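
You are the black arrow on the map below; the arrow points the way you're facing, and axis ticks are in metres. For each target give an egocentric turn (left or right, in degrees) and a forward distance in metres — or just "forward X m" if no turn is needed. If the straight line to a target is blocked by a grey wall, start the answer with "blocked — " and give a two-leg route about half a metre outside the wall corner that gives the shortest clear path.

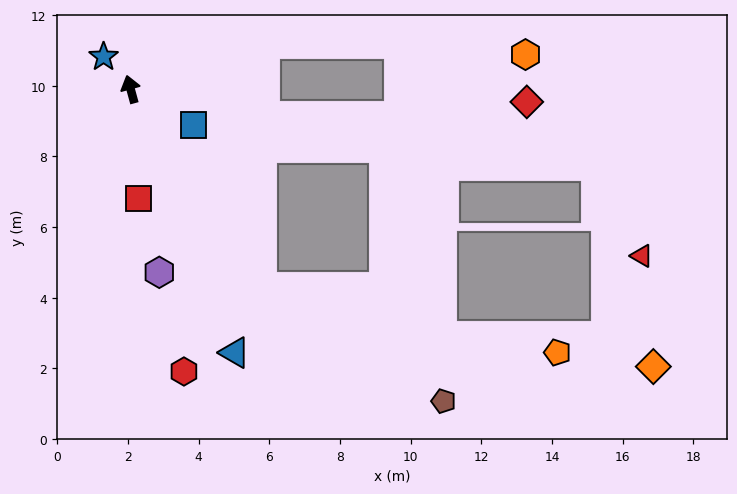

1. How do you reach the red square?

turn left 169°, forward 3.1 m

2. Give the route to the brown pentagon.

blocked — turn right 162°, forward 6.7 m, then turn left 25°, forward 6.1 m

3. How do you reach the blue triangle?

turn right 174°, forward 8.0 m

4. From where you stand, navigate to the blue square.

turn right 135°, forward 2.1 m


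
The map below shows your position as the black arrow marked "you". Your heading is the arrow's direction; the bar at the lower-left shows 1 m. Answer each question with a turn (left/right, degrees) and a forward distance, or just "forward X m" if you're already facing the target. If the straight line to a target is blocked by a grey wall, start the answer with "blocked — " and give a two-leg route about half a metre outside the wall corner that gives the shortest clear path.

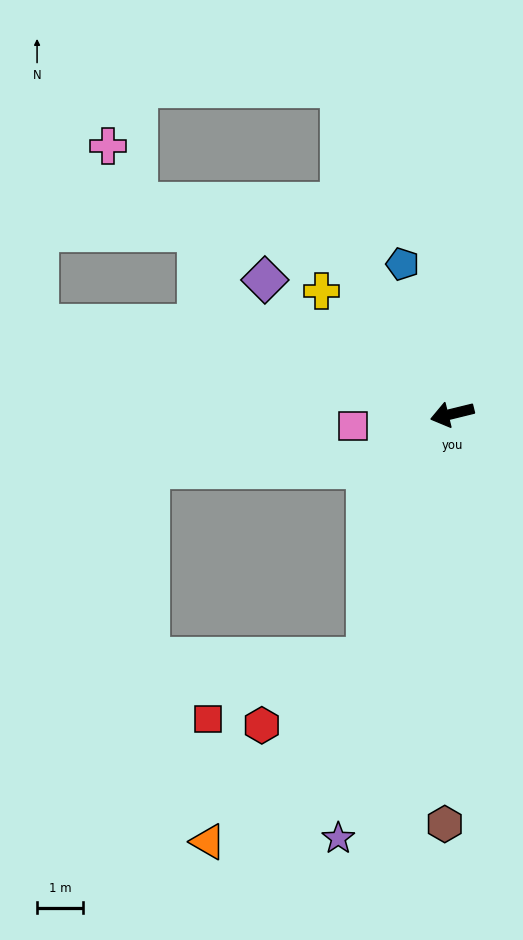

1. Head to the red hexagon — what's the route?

blocked — turn left 57°, forward 5.6 m, then turn right 37°, forward 2.7 m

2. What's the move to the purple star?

turn left 61°, forward 9.5 m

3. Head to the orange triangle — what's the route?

blocked — turn left 57°, forward 5.6 m, then turn right 21°, forward 5.3 m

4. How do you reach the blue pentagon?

turn right 85°, forward 3.4 m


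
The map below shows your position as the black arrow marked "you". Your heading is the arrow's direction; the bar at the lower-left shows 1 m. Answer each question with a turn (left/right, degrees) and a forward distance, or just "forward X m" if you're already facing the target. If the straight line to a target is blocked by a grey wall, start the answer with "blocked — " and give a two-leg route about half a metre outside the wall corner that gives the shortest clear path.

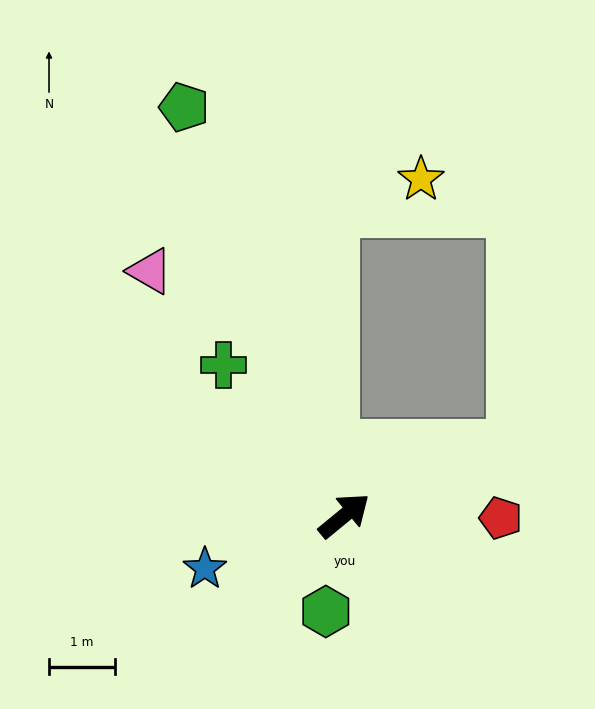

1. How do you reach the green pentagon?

turn left 72°, forward 6.7 m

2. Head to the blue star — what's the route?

turn left 161°, forward 2.3 m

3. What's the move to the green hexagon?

turn right 140°, forward 1.5 m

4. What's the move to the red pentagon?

turn right 40°, forward 2.4 m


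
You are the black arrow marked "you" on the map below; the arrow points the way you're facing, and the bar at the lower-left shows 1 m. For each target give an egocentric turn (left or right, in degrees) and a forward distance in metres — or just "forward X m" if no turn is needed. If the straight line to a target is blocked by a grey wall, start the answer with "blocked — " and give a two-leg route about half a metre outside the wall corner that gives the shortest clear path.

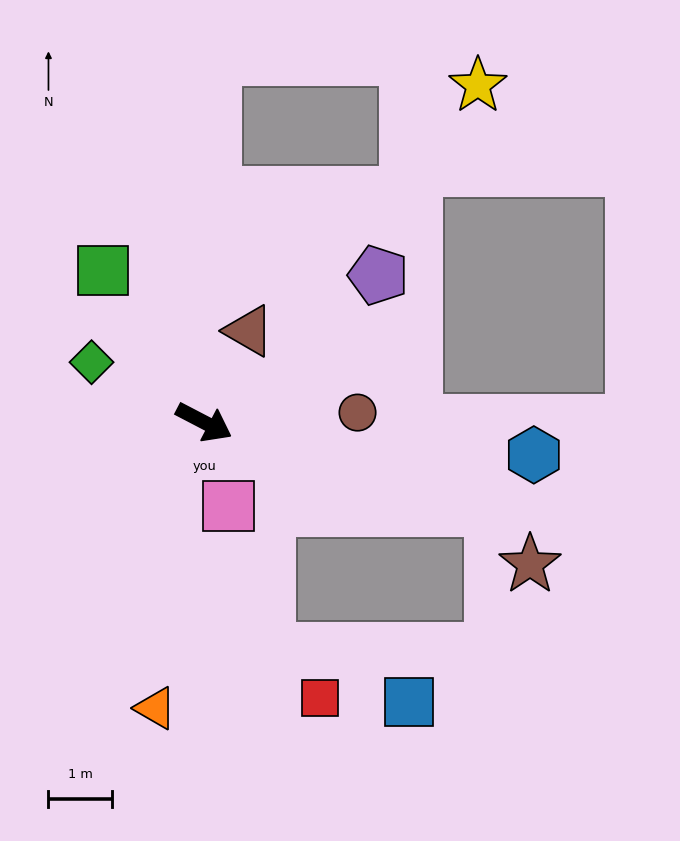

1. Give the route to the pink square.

turn right 46°, forward 1.4 m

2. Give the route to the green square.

turn left 151°, forward 2.9 m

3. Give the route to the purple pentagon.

turn left 68°, forward 3.6 m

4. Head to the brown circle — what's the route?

turn left 31°, forward 2.4 m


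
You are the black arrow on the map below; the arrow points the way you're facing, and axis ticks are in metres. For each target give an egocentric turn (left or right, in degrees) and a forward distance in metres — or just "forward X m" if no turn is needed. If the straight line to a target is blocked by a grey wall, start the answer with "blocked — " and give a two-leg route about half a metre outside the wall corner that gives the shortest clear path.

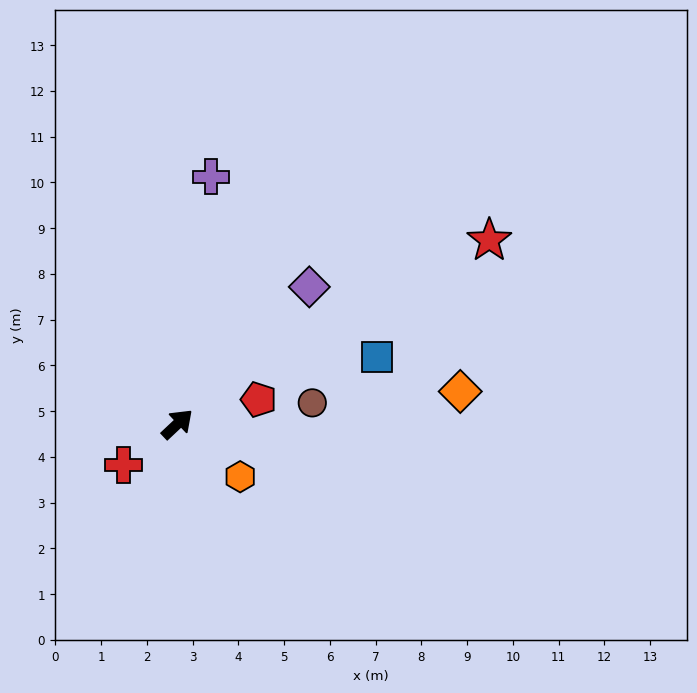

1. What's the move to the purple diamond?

turn left 3°, forward 4.2 m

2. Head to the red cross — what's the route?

turn left 174°, forward 1.5 m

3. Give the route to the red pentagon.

turn right 26°, forward 1.9 m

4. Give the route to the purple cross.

turn left 39°, forward 5.5 m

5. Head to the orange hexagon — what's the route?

turn right 83°, forward 1.8 m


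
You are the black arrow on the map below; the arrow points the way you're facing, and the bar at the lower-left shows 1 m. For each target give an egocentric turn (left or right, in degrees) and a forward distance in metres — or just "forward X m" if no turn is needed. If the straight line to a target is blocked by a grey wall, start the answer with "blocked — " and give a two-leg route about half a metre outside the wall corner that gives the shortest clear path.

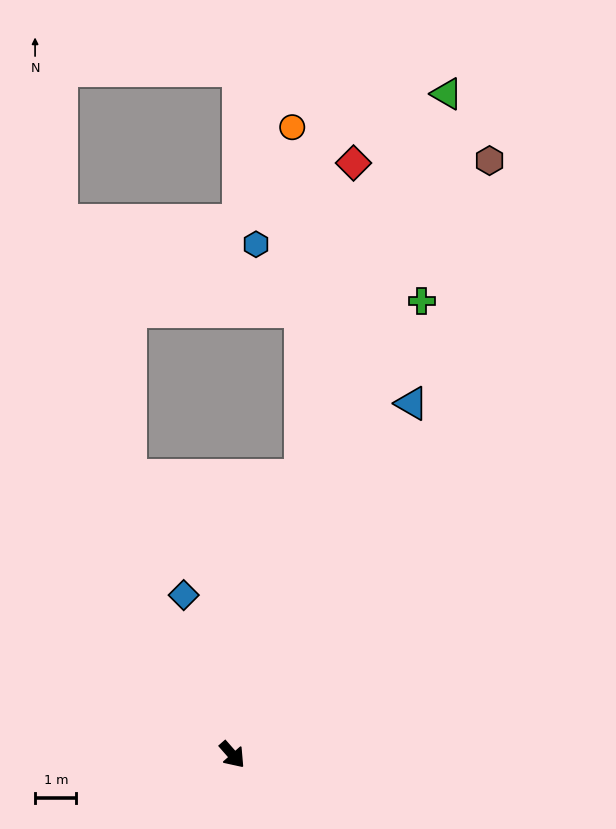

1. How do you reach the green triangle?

turn left 121°, forward 16.8 m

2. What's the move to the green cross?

turn left 116°, forward 11.9 m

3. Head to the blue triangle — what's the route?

turn left 112°, forward 9.5 m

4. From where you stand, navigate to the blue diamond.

turn left 156°, forward 4.0 m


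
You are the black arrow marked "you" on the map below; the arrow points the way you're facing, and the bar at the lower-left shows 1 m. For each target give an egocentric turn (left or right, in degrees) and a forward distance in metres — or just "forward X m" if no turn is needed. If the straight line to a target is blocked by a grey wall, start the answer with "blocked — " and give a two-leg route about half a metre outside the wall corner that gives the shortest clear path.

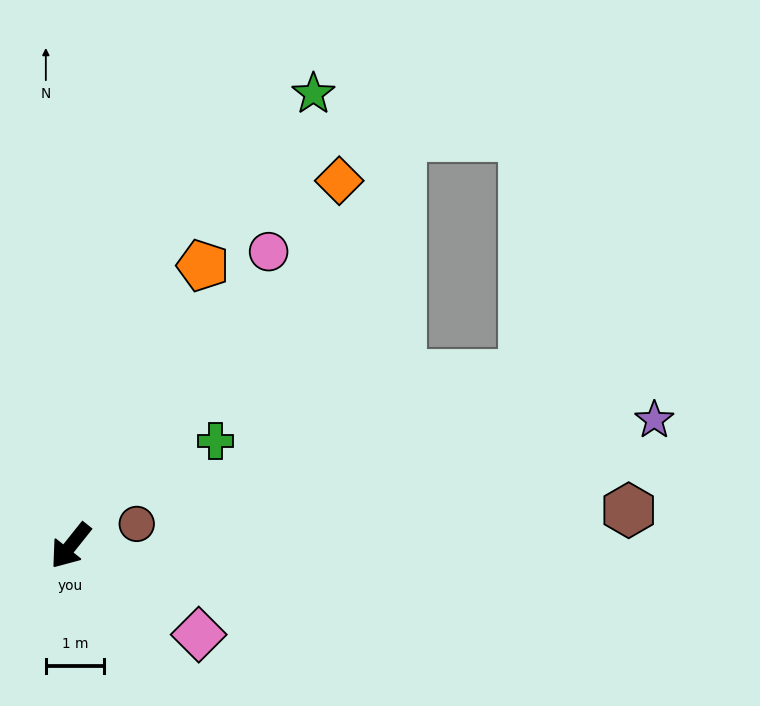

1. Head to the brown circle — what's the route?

turn left 147°, forward 1.2 m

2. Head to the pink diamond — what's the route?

turn left 94°, forward 2.7 m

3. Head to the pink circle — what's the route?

turn right 175°, forward 6.1 m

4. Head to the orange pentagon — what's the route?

turn right 167°, forward 5.3 m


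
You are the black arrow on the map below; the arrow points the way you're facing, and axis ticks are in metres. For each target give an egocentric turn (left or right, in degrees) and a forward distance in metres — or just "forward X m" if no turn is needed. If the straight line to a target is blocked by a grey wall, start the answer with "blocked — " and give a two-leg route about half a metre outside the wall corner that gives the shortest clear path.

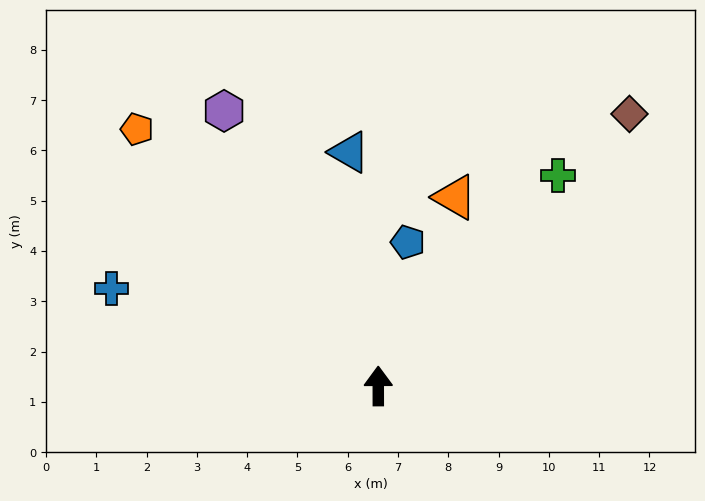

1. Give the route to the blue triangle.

turn left 7°, forward 4.7 m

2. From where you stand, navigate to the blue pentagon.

turn right 12°, forward 2.9 m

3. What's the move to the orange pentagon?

turn left 43°, forward 7.0 m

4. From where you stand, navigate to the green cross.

turn right 41°, forward 5.5 m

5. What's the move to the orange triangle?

turn right 22°, forward 4.1 m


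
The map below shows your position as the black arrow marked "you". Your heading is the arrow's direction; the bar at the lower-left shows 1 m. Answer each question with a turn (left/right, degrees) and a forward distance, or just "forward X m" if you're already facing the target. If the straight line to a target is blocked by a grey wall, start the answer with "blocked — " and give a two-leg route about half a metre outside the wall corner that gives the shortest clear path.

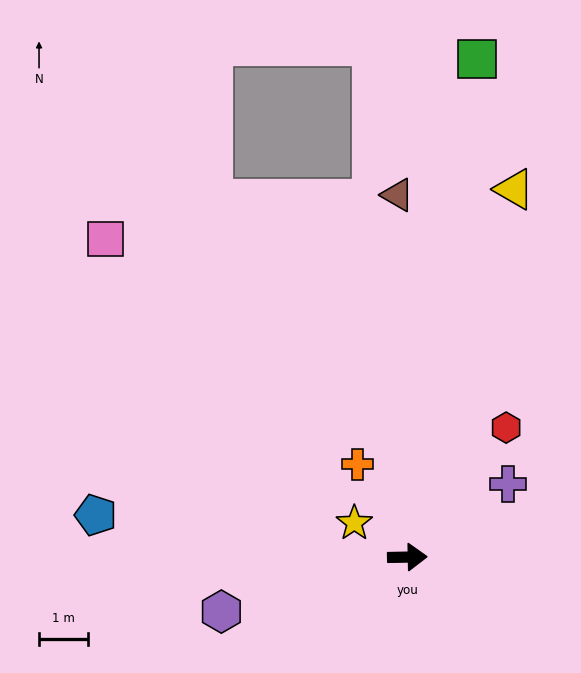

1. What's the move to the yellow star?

turn left 146°, forward 1.3 m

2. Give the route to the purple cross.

turn left 35°, forward 2.5 m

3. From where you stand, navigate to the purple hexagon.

turn right 165°, forward 3.9 m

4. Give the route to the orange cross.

turn left 117°, forward 2.1 m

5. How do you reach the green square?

turn left 81°, forward 10.2 m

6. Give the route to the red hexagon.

turn left 52°, forward 3.3 m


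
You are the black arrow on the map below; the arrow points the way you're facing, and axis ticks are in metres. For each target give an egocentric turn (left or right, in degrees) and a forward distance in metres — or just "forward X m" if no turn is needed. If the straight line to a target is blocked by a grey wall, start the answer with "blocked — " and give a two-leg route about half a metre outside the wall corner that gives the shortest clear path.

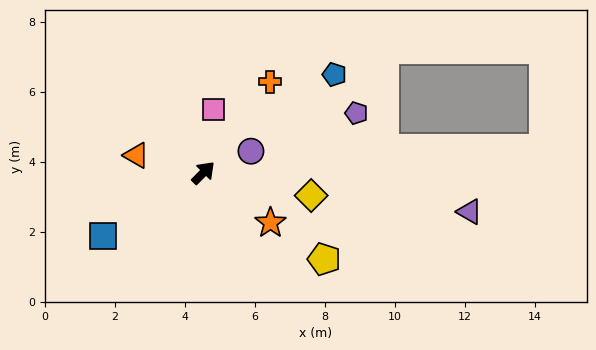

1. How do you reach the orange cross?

turn left 9°, forward 3.2 m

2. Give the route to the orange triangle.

turn left 120°, forward 2.0 m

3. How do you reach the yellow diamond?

turn right 57°, forward 3.1 m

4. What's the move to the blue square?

turn left 167°, forward 3.4 m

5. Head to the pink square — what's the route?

turn left 36°, forward 1.8 m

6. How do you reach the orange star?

turn right 82°, forward 2.4 m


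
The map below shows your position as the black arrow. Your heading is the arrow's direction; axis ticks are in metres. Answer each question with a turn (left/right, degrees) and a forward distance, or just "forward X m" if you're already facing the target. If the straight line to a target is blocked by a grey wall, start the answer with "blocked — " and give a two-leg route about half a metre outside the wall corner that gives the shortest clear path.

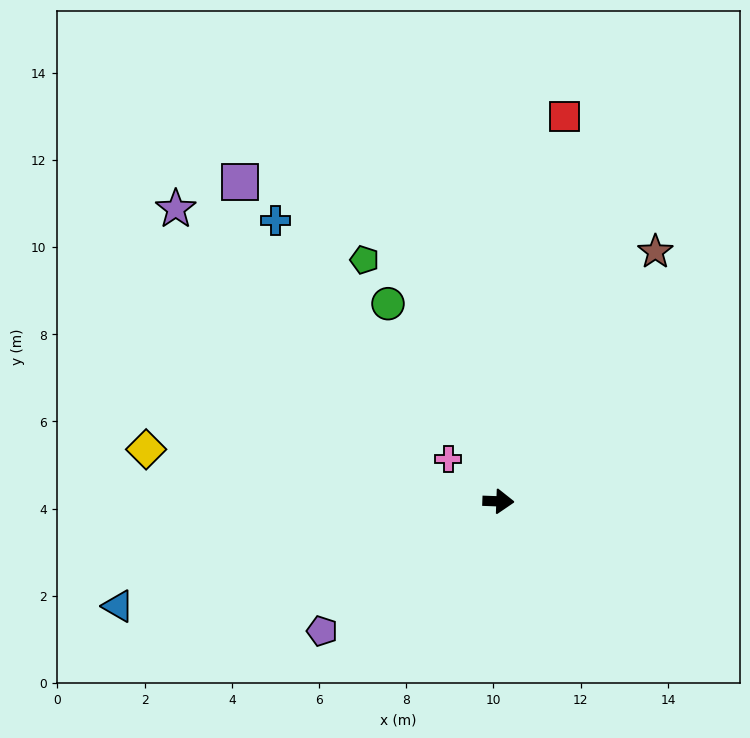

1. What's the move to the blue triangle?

turn right 162°, forward 9.0 m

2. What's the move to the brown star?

turn left 60°, forward 6.8 m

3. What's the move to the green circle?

turn left 121°, forward 5.2 m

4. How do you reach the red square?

turn left 82°, forward 9.0 m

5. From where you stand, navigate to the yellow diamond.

turn left 174°, forward 8.2 m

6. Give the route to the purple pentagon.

turn right 142°, forward 5.0 m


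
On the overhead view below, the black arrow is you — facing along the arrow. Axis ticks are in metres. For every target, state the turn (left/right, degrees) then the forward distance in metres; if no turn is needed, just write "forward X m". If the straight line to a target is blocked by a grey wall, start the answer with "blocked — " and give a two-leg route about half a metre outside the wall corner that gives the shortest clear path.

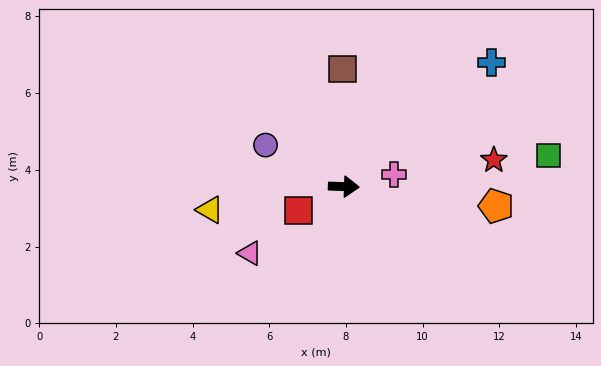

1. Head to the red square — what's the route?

turn right 151°, forward 1.3 m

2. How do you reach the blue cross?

turn left 42°, forward 5.0 m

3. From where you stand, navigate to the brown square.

turn left 93°, forward 3.1 m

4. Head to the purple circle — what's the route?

turn left 154°, forward 2.3 m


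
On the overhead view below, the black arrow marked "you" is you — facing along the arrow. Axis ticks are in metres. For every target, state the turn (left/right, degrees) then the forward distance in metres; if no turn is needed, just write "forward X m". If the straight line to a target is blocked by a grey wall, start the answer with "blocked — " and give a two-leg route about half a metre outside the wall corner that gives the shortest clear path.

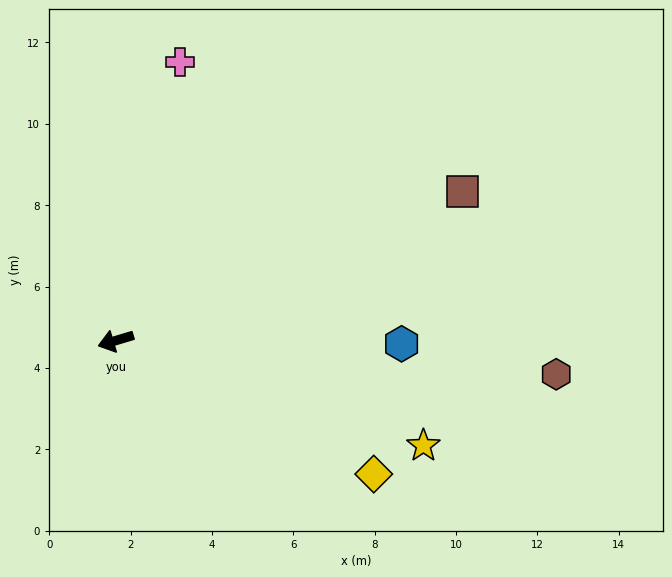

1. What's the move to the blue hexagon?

turn left 163°, forward 7.0 m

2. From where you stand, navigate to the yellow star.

turn left 144°, forward 8.0 m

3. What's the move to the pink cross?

turn right 120°, forward 7.0 m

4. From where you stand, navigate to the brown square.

turn right 173°, forward 9.3 m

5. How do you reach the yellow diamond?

turn left 136°, forward 7.1 m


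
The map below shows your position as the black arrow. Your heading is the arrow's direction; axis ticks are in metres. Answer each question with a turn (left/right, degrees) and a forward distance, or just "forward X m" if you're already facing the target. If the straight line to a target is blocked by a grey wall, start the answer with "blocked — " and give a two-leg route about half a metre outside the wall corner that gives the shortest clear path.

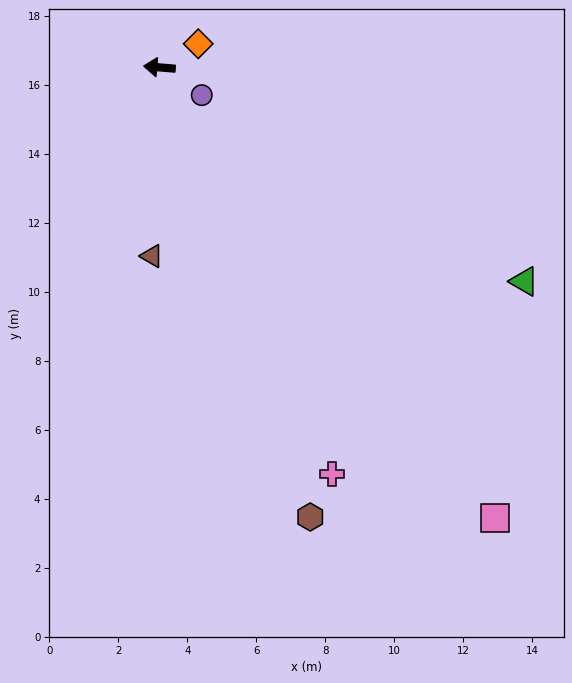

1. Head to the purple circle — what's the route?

turn left 151°, forward 1.5 m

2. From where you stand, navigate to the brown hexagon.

turn left 113°, forward 13.8 m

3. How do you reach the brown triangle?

turn left 92°, forward 5.5 m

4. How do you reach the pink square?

turn left 131°, forward 16.3 m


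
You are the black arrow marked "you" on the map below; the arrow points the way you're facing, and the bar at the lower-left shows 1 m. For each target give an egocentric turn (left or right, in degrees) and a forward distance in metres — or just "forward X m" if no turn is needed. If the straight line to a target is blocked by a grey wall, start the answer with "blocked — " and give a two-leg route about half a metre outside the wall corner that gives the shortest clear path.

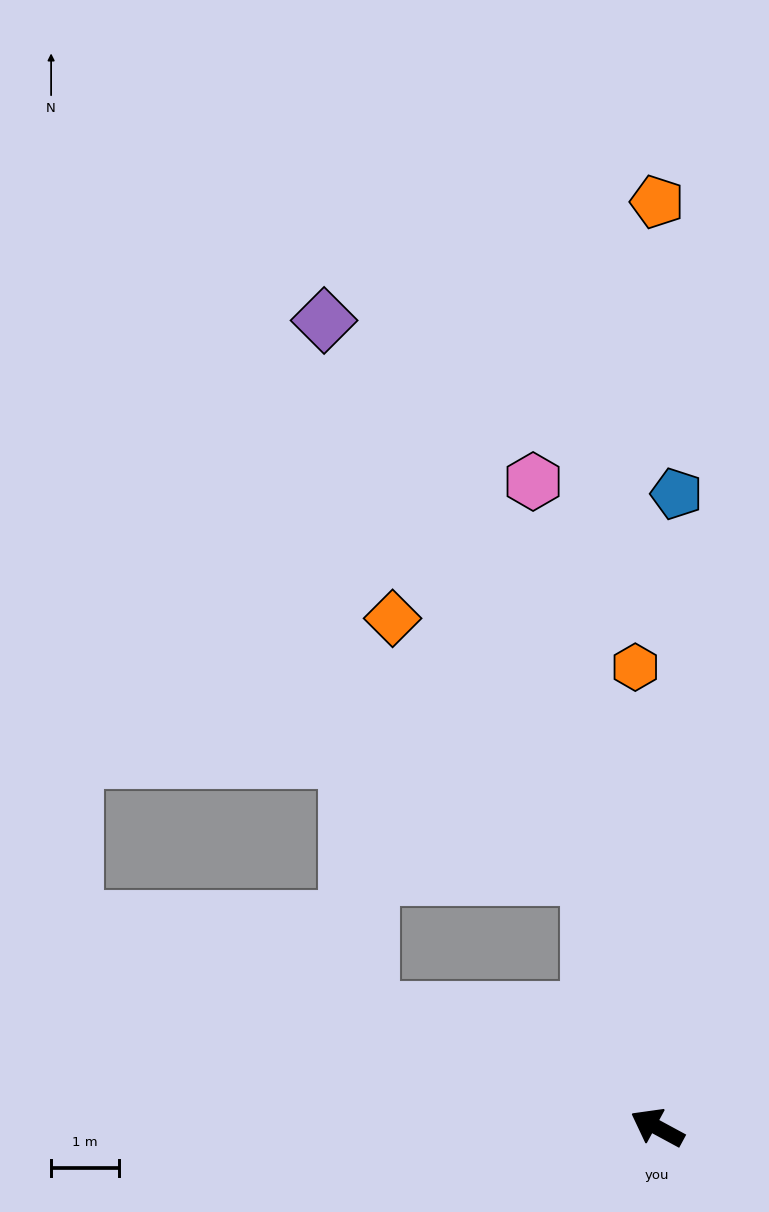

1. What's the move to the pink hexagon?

turn right 51°, forward 9.8 m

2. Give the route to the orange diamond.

blocked — turn right 46°, forward 3.9 m, then turn left 22°, forward 4.8 m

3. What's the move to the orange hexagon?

turn right 59°, forward 6.8 m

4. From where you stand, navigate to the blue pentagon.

turn right 63°, forward 9.4 m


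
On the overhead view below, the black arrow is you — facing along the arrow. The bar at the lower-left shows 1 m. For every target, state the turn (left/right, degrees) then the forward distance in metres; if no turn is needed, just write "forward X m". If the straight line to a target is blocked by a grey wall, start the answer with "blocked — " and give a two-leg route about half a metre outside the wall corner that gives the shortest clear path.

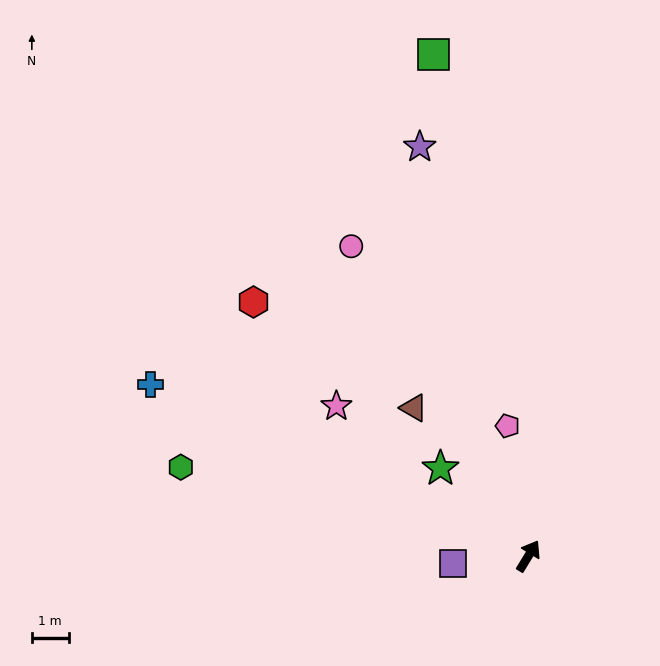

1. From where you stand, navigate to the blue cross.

turn left 97°, forward 11.3 m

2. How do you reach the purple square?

turn left 127°, forward 2.1 m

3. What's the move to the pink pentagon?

turn left 41°, forward 3.6 m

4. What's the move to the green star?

turn left 77°, forward 3.4 m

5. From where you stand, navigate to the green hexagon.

turn left 107°, forward 9.7 m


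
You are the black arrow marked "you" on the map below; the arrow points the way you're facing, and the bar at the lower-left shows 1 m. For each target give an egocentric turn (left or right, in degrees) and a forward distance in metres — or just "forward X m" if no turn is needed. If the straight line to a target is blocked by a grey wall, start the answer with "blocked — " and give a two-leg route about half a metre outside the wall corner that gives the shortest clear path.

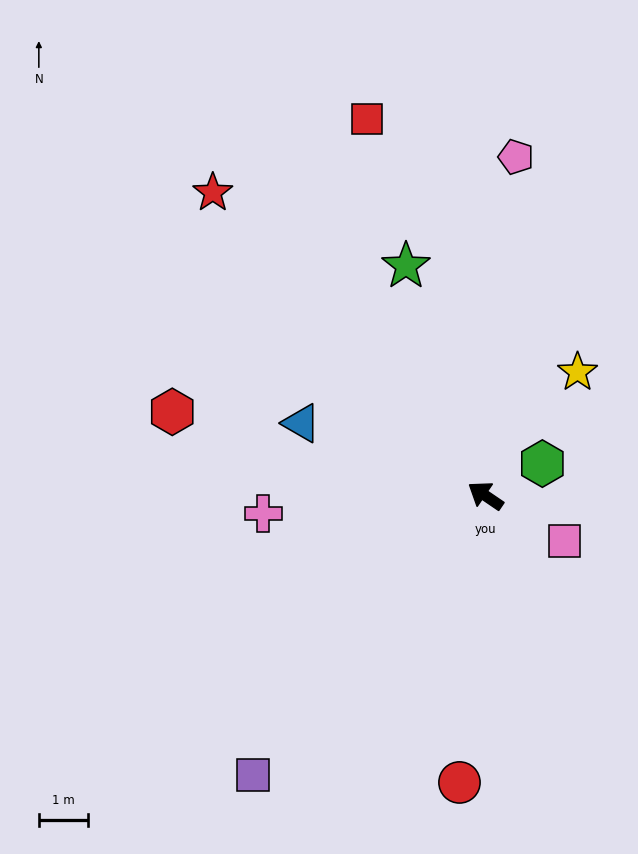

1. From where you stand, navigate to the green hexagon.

turn right 116°, forward 1.3 m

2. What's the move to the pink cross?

turn left 39°, forward 4.5 m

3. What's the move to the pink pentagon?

turn right 61°, forward 6.9 m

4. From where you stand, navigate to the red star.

turn right 14°, forward 8.3 m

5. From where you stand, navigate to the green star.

turn right 37°, forward 5.0 m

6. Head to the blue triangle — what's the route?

turn left 13°, forward 4.0 m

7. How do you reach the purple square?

turn left 85°, forward 7.4 m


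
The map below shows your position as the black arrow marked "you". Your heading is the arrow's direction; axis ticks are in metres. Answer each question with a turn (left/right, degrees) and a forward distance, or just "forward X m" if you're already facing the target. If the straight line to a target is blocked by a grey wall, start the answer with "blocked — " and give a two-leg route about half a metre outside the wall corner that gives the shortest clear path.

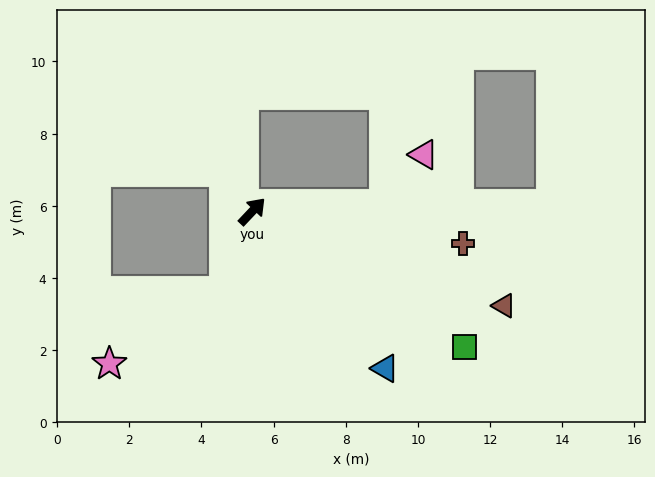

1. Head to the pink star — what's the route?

blocked — turn right 156°, forward 2.3 m, then turn right 38°, forward 3.8 m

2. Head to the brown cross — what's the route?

turn right 55°, forward 5.9 m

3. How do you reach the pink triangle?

blocked — turn right 44°, forward 3.7 m, then turn left 49°, forward 1.8 m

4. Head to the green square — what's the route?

turn right 79°, forward 7.0 m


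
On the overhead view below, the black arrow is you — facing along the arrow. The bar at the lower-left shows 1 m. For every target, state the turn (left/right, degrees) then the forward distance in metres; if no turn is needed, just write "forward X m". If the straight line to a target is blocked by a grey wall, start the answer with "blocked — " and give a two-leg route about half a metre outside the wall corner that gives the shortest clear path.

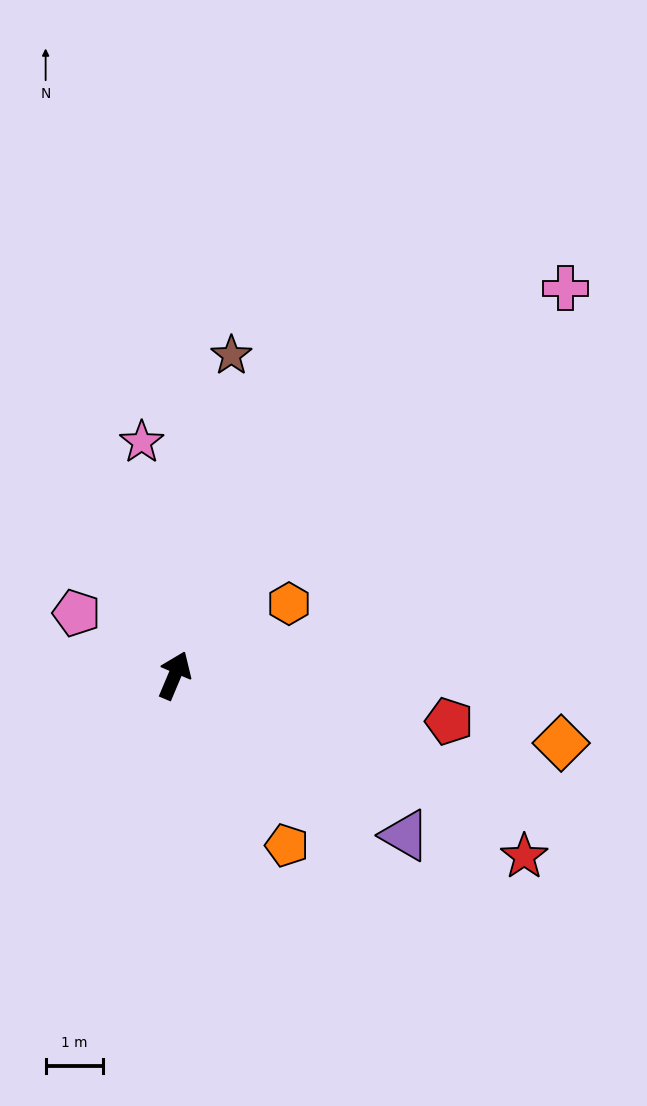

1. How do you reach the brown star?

turn left 13°, forward 5.6 m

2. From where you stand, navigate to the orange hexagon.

turn right 35°, forward 2.3 m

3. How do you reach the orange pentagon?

turn right 124°, forward 3.5 m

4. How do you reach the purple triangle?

turn right 102°, forward 4.9 m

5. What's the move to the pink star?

turn left 31°, forward 4.1 m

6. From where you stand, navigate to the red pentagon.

turn right 77°, forward 4.8 m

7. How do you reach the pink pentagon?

turn left 80°, forward 2.0 m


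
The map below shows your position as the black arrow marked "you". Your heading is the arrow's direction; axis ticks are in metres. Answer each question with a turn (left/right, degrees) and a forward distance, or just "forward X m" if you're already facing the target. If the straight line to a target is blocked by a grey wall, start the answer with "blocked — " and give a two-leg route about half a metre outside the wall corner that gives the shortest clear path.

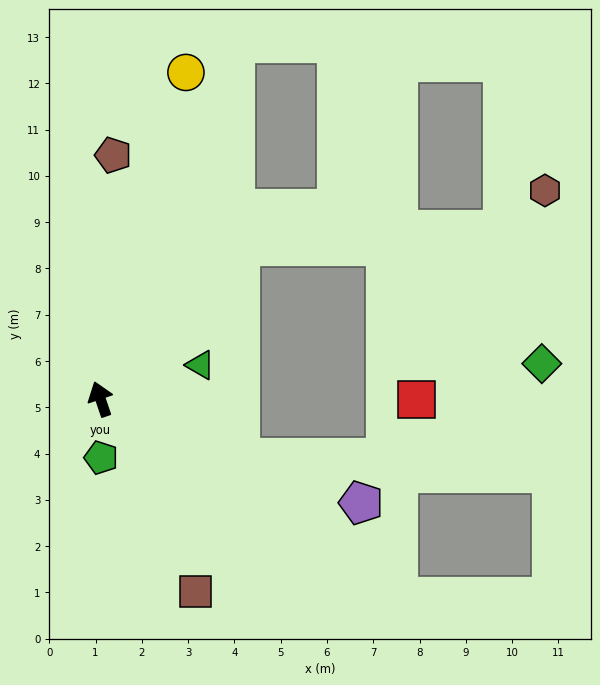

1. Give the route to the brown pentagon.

turn right 22°, forward 5.3 m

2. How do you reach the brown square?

turn right 172°, forward 4.6 m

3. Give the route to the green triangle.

turn right 90°, forward 2.3 m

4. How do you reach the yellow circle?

turn right 33°, forward 7.3 m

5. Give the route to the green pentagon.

turn left 162°, forward 1.3 m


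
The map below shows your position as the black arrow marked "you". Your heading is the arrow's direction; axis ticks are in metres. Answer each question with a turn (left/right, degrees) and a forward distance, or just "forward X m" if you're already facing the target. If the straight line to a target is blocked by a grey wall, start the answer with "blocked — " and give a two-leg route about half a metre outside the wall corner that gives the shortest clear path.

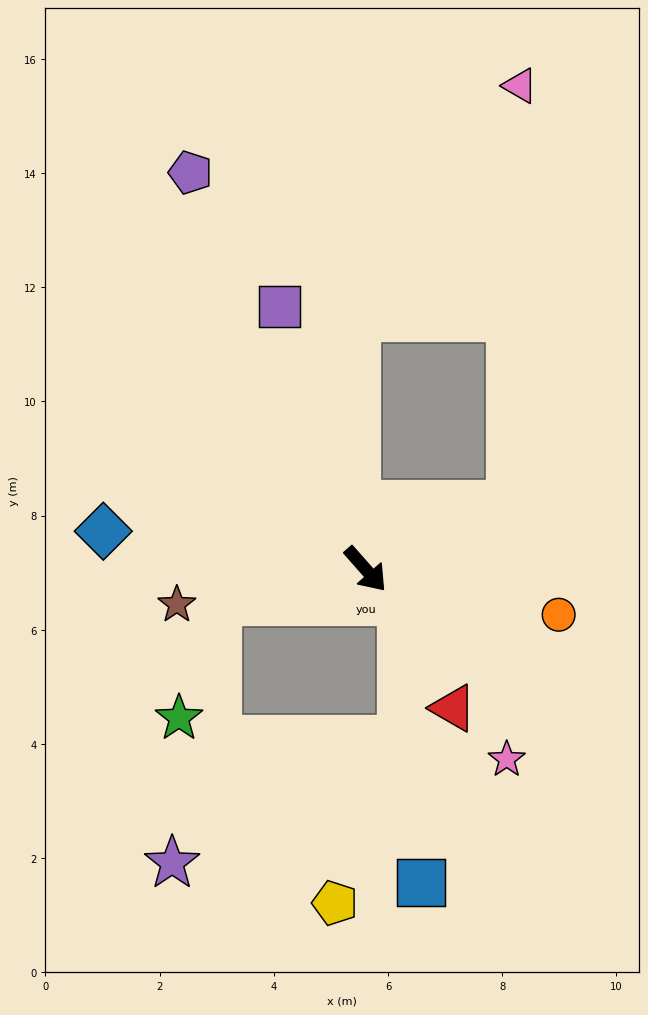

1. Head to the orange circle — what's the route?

turn left 35°, forward 3.5 m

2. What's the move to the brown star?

turn right 121°, forward 3.4 m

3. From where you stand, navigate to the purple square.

turn left 157°, forward 4.8 m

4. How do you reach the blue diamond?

turn right 140°, forward 4.6 m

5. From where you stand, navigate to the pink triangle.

blocked — turn left 73°, forward 2.8 m, then turn left 64°, forward 7.3 m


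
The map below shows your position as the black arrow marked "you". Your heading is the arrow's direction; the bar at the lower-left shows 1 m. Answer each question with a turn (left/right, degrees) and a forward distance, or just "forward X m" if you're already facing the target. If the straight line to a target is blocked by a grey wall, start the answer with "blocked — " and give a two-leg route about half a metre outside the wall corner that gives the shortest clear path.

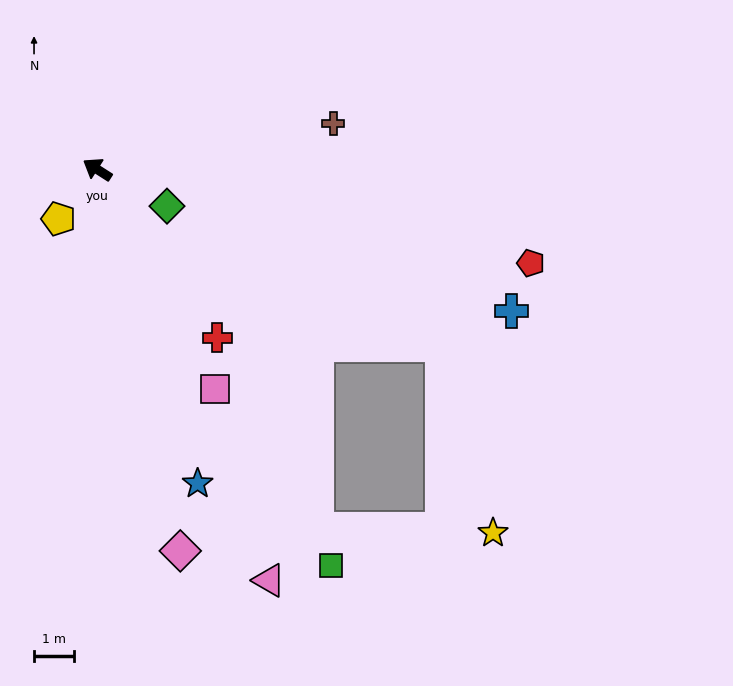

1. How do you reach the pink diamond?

turn left 135°, forward 9.8 m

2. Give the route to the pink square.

turn left 151°, forward 6.2 m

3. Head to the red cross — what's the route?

turn left 158°, forward 5.2 m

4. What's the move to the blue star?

turn left 140°, forward 8.2 m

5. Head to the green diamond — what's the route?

turn right 175°, forward 2.0 m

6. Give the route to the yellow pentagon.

turn left 84°, forward 1.6 m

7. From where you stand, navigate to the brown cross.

turn right 136°, forward 6.0 m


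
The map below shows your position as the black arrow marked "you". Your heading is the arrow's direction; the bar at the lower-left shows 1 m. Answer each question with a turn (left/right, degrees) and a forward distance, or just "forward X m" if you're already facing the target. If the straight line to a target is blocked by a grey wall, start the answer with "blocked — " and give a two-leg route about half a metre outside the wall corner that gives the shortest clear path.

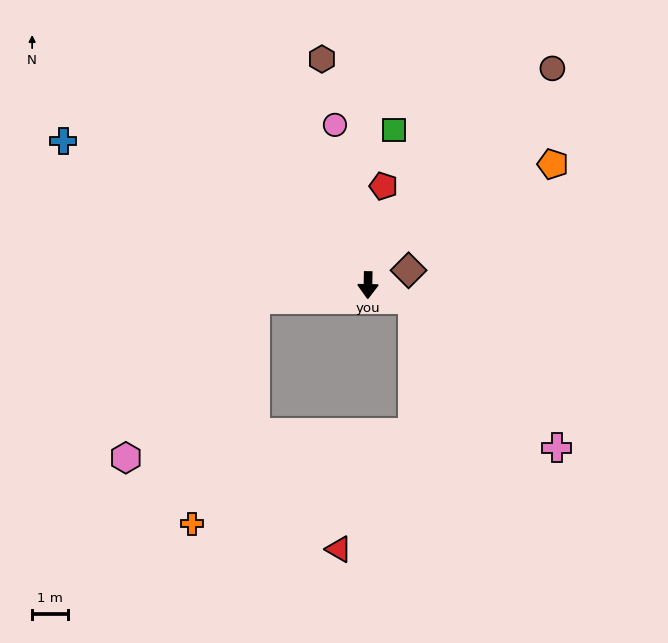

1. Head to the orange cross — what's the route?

blocked — turn right 82°, forward 3.2 m, then turn left 68°, forward 6.5 m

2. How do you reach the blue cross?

turn right 114°, forward 9.4 m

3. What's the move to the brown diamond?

turn left 111°, forward 1.2 m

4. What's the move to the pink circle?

turn right 167°, forward 4.6 m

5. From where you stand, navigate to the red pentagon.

turn left 172°, forward 2.8 m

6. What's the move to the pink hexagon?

blocked — turn right 82°, forward 3.2 m, then turn left 44°, forward 5.7 m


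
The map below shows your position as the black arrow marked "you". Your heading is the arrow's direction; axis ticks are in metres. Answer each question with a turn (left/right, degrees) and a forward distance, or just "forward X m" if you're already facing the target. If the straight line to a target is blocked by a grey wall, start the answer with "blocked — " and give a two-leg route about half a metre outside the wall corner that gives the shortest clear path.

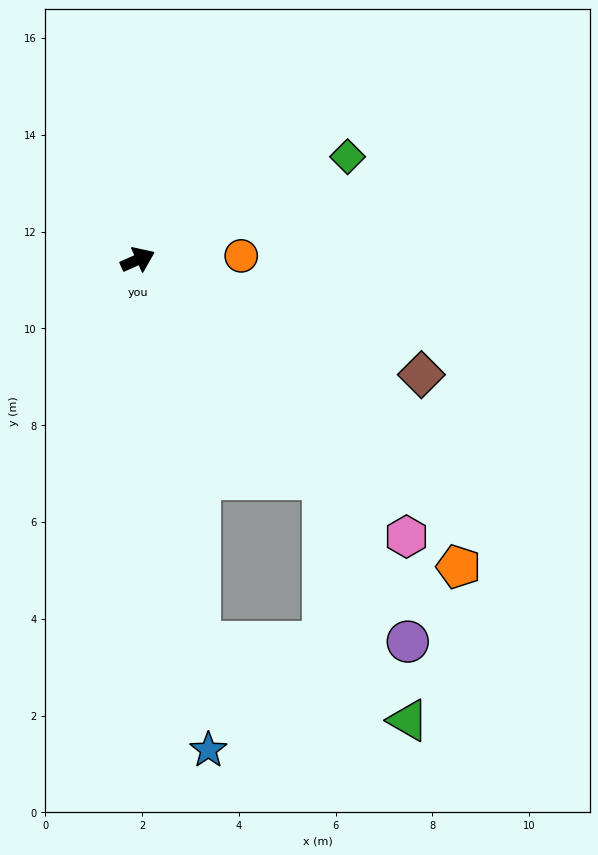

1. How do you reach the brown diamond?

turn right 46°, forward 6.3 m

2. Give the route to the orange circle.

turn right 22°, forward 2.1 m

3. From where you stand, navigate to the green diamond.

turn left 2°, forward 4.8 m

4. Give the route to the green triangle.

blocked — turn right 105°, forward 8.0 m, then turn left 60°, forward 4.6 m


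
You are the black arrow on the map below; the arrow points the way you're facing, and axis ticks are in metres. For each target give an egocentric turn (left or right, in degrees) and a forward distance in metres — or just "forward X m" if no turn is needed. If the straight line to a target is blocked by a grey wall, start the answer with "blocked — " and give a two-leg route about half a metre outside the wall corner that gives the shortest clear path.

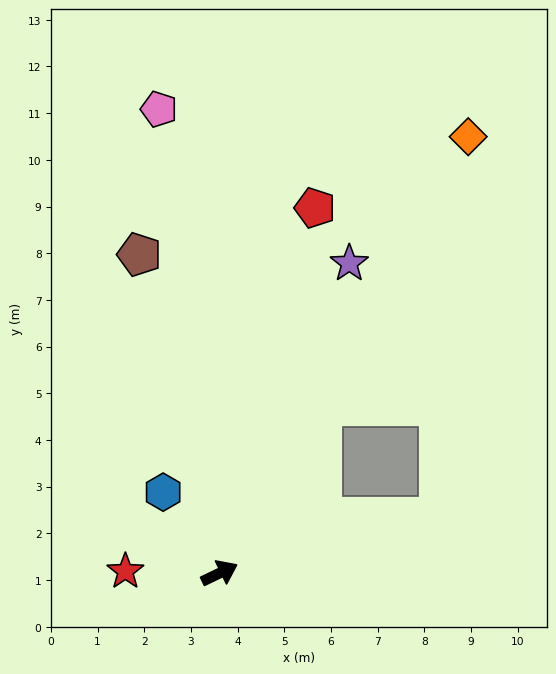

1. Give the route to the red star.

turn left 153°, forward 2.0 m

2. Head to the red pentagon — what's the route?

turn left 50°, forward 8.1 m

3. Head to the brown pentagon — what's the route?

turn left 78°, forward 7.0 m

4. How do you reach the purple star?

turn left 42°, forward 7.2 m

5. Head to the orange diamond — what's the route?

turn left 35°, forward 10.8 m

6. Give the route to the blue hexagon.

turn left 99°, forward 2.1 m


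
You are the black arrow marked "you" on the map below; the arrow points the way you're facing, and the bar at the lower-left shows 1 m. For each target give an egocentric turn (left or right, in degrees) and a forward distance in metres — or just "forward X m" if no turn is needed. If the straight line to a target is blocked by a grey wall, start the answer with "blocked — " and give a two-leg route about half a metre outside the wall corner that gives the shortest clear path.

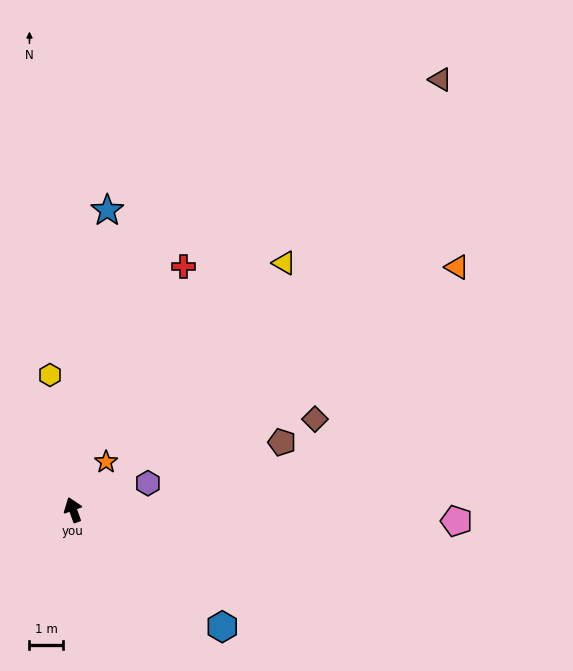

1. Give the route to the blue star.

turn right 26°, forward 9.1 m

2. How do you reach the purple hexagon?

turn right 90°, forward 2.4 m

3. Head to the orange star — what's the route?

turn right 54°, forward 1.8 m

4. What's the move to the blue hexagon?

turn right 148°, forward 5.7 m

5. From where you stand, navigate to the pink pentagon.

turn right 111°, forward 11.6 m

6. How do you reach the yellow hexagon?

turn right 10°, forward 4.1 m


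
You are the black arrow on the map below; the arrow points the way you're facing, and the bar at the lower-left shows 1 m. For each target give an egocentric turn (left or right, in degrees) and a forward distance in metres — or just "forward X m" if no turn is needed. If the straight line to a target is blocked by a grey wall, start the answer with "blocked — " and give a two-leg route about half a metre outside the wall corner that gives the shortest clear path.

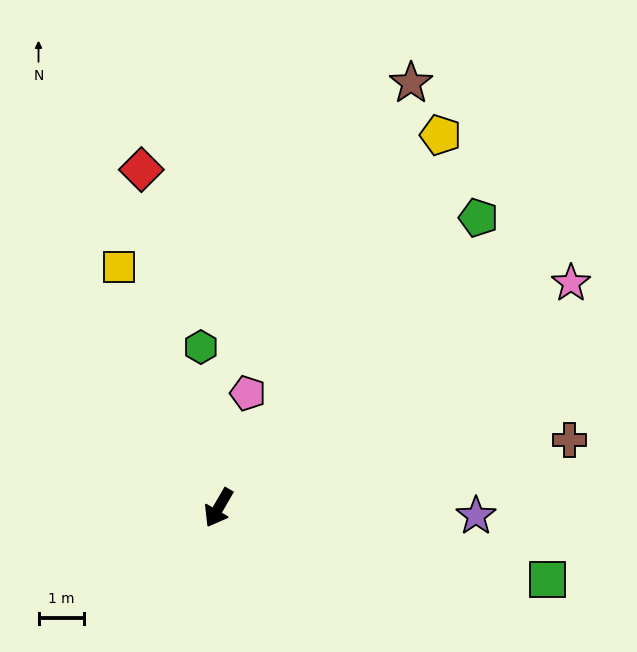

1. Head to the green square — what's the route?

turn left 108°, forward 7.3 m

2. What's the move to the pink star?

turn left 153°, forward 9.1 m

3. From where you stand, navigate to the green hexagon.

turn right 144°, forward 3.5 m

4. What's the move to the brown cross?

turn left 131°, forward 7.8 m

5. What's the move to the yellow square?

turn right 128°, forward 5.7 m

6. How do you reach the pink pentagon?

turn right 164°, forward 2.6 m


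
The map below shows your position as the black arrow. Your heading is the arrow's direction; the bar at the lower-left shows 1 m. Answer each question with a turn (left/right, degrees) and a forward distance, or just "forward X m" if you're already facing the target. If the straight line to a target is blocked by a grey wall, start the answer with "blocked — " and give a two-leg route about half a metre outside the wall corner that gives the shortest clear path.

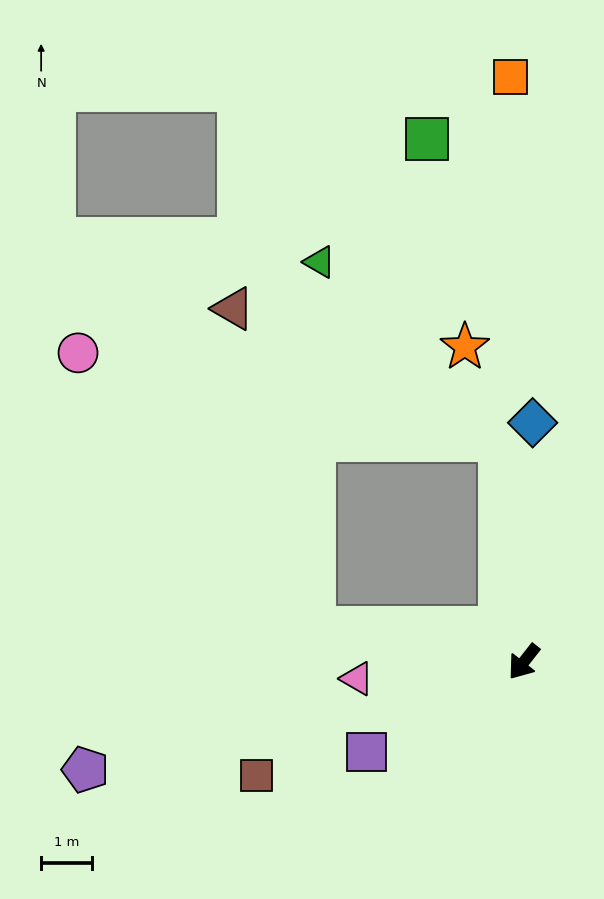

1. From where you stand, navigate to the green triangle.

blocked — turn right 136°, forward 4.4 m, then turn left 40°, forward 5.0 m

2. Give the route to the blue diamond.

turn right 144°, forward 4.7 m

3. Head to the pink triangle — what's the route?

turn right 46°, forward 3.3 m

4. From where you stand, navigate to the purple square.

turn right 22°, forward 3.5 m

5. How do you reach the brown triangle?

blocked — turn right 136°, forward 4.4 m, then turn left 58°, forward 5.8 m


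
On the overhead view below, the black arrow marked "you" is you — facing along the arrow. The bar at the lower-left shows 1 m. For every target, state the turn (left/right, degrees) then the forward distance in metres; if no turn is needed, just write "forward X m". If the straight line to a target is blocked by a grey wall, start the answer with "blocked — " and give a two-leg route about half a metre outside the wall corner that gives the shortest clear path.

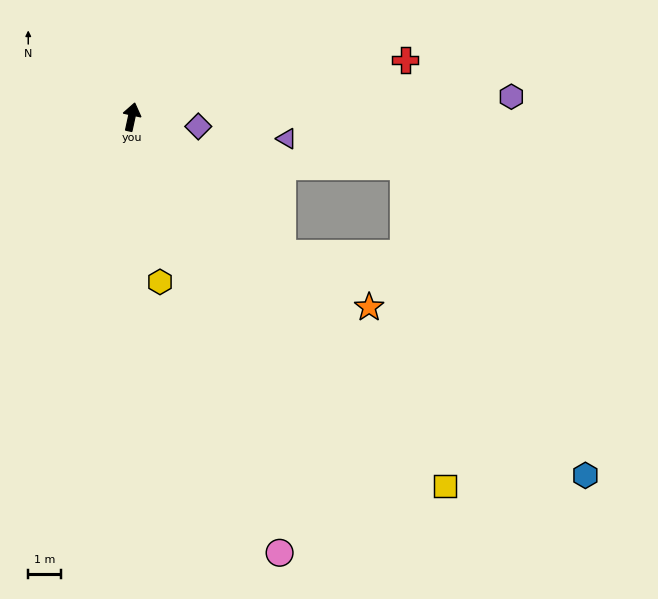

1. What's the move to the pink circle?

turn right 149°, forward 14.3 m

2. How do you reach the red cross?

turn right 66°, forward 8.7 m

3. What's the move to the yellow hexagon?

turn right 158°, forward 5.2 m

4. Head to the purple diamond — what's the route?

turn right 86°, forward 2.1 m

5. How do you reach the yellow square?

turn right 127°, forward 15.0 m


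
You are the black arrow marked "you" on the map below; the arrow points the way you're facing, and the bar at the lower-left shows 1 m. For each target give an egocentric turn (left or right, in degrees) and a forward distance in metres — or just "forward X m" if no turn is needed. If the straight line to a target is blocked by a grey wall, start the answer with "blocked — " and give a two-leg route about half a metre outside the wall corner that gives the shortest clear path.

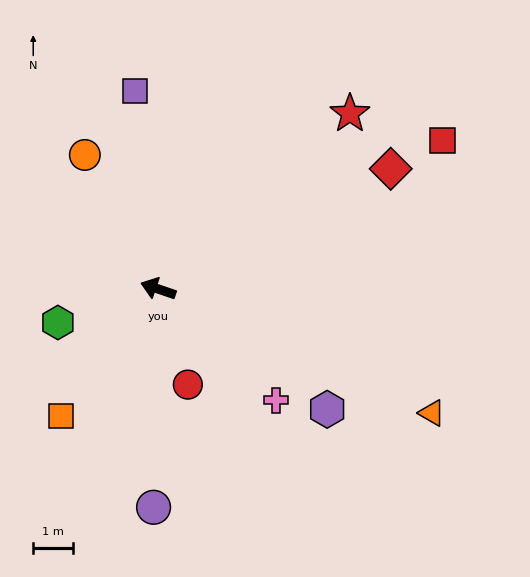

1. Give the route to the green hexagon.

turn left 37°, forward 2.6 m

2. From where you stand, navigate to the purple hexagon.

turn left 163°, forward 5.2 m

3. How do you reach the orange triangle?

turn left 174°, forward 7.5 m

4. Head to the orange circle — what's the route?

turn right 42°, forward 3.8 m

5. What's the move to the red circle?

turn left 126°, forward 2.5 m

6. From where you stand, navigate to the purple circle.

turn left 108°, forward 5.4 m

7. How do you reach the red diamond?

turn right 134°, forward 6.5 m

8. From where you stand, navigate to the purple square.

turn right 65°, forward 4.9 m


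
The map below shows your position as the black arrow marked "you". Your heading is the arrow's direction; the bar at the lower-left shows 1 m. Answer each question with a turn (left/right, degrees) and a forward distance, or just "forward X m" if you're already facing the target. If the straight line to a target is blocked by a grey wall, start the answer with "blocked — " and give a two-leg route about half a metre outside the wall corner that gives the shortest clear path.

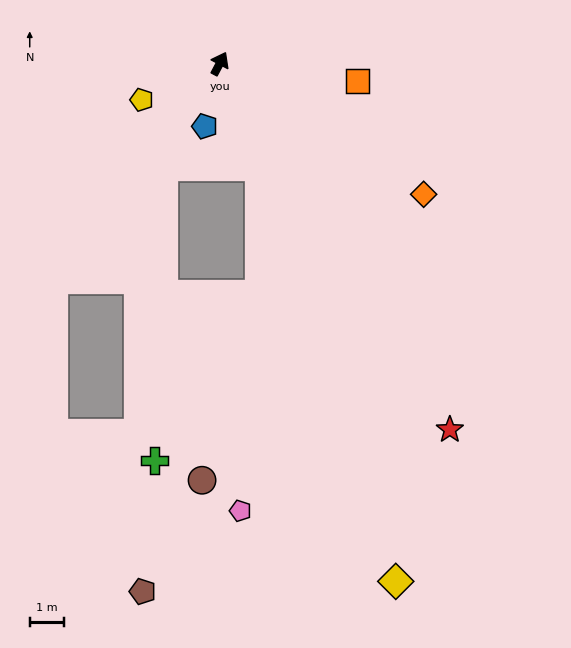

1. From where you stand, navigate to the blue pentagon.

turn right 166°, forward 1.9 m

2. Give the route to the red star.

turn right 120°, forward 12.5 m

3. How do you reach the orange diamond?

turn right 95°, forward 7.0 m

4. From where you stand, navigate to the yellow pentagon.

turn left 143°, forward 2.5 m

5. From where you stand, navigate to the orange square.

turn right 70°, forward 4.0 m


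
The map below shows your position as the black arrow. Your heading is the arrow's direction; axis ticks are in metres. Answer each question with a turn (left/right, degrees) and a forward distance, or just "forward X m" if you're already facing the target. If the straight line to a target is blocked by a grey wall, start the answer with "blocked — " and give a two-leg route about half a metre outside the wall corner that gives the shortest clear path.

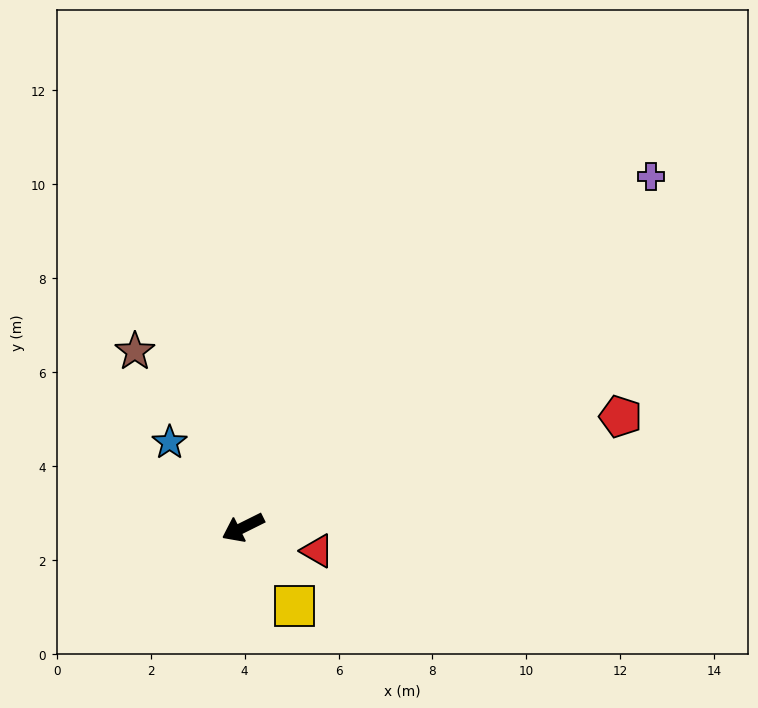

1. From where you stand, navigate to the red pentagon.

turn left 170°, forward 8.4 m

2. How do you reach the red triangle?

turn left 136°, forward 1.7 m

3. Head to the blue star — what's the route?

turn right 76°, forward 2.4 m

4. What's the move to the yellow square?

turn left 97°, forward 2.0 m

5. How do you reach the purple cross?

turn right 166°, forward 11.5 m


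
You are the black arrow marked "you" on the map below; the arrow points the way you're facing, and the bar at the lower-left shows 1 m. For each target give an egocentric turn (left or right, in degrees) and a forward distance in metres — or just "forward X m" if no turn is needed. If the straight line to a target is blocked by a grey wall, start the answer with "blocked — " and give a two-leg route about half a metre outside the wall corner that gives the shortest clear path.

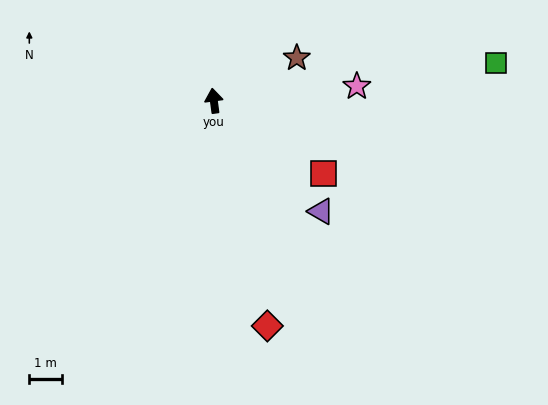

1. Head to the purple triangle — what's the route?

turn right 144°, forward 4.7 m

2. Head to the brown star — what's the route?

turn right 70°, forward 2.8 m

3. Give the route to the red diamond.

turn right 174°, forward 7.0 m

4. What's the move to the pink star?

turn right 92°, forward 4.4 m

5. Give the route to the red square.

turn right 131°, forward 4.0 m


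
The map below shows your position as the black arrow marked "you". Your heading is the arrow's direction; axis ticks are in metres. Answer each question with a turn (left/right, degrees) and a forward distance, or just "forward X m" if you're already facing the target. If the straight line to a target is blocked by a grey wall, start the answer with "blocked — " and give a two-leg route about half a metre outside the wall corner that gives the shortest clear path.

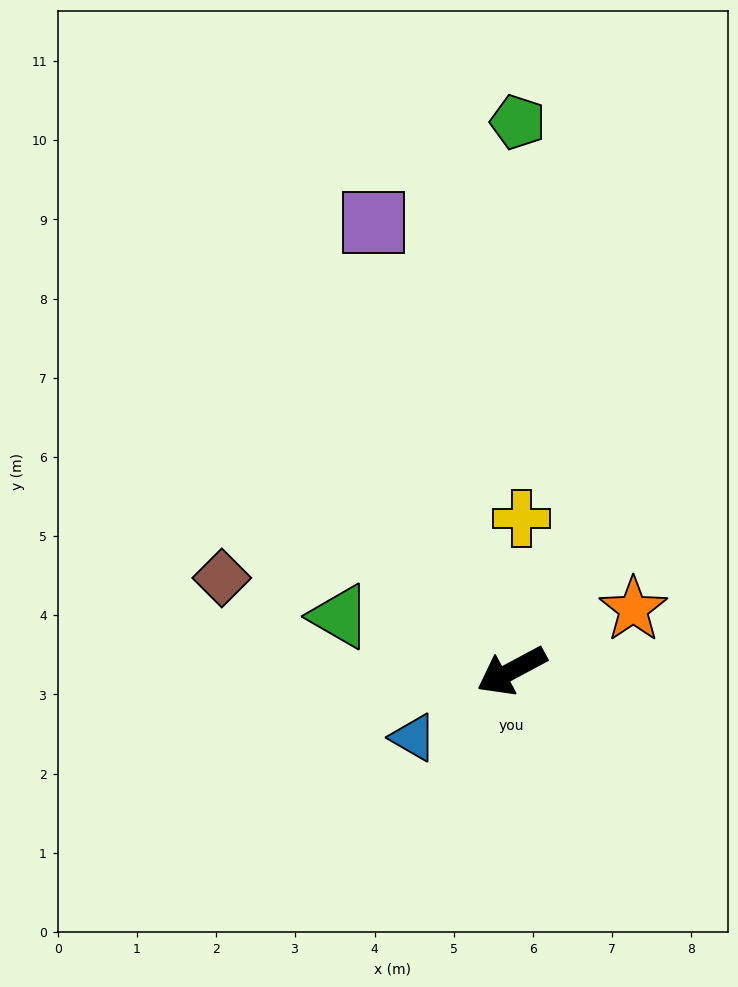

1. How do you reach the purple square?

turn right 101°, forward 5.9 m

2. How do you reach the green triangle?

turn right 46°, forward 2.3 m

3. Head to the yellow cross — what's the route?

turn right 122°, forward 1.9 m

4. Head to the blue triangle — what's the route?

turn left 6°, forward 1.5 m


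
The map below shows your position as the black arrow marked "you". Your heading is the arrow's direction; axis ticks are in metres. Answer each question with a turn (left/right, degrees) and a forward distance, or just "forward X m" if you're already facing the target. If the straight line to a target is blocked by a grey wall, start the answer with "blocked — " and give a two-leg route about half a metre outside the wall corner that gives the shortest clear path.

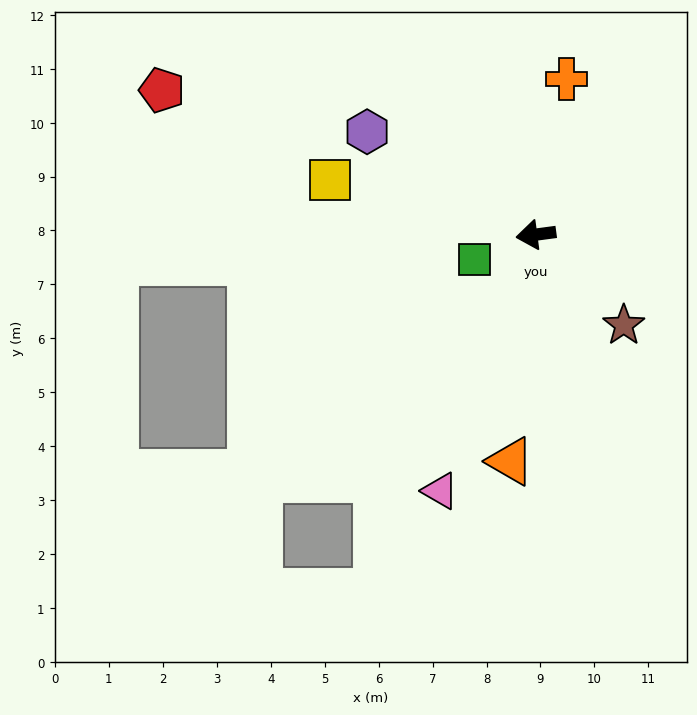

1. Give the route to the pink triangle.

turn left 62°, forward 5.1 m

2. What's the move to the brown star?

turn left 127°, forward 2.3 m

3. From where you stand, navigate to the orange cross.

turn right 109°, forward 2.9 m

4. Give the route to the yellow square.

turn right 22°, forward 3.9 m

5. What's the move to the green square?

turn left 14°, forward 1.2 m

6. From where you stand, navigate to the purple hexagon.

turn right 39°, forward 3.7 m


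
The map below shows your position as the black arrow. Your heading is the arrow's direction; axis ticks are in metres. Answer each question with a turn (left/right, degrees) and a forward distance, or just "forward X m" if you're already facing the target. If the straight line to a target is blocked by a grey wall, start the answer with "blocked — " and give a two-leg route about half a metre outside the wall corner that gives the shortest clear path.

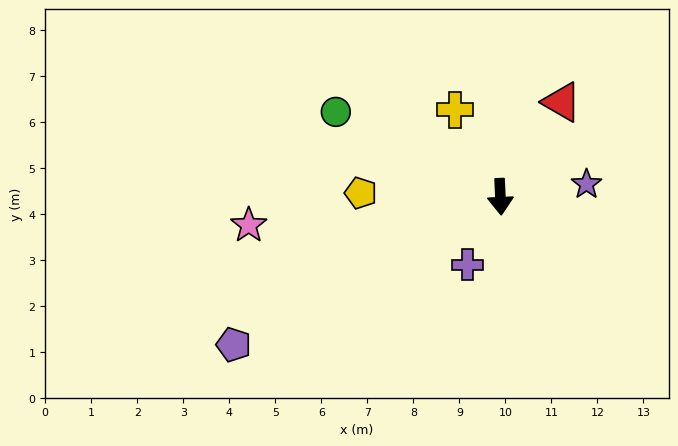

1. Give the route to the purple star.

turn left 96°, forward 1.9 m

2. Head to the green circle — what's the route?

turn right 120°, forward 4.0 m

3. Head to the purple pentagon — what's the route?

turn right 64°, forward 6.6 m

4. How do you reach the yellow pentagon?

turn right 94°, forward 3.0 m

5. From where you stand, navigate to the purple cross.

turn right 28°, forward 1.6 m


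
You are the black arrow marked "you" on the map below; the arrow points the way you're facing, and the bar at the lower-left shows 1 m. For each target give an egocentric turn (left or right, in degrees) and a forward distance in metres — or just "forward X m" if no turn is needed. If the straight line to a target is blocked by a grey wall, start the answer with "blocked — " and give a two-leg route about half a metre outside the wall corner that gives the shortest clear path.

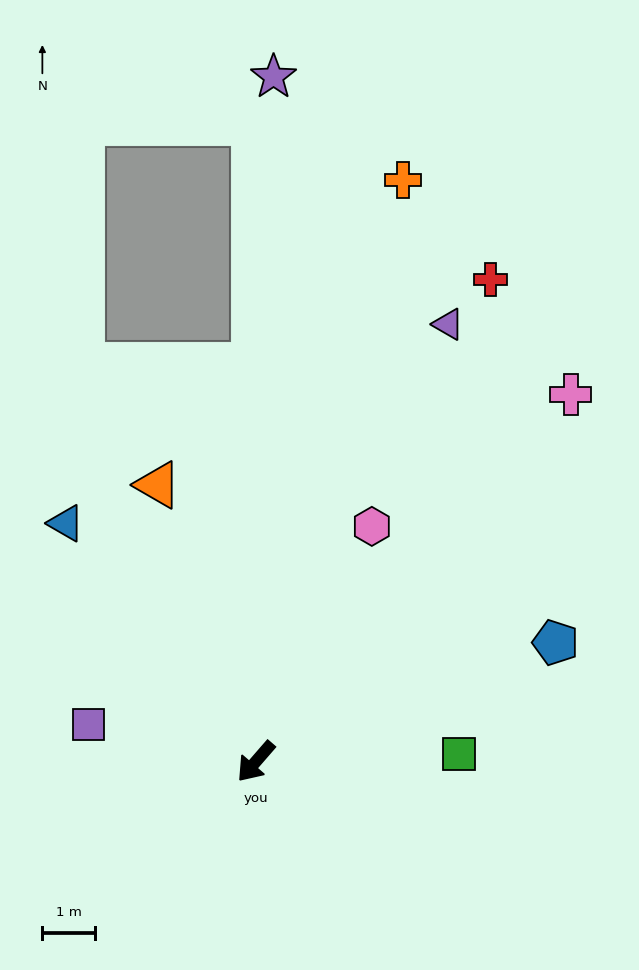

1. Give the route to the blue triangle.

turn right 101°, forward 5.8 m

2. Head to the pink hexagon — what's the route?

turn right 165°, forward 5.0 m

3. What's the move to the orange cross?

turn right 153°, forward 11.4 m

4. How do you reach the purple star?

turn right 141°, forward 13.0 m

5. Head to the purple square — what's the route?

turn right 62°, forward 3.2 m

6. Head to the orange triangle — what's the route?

turn right 120°, forward 5.6 m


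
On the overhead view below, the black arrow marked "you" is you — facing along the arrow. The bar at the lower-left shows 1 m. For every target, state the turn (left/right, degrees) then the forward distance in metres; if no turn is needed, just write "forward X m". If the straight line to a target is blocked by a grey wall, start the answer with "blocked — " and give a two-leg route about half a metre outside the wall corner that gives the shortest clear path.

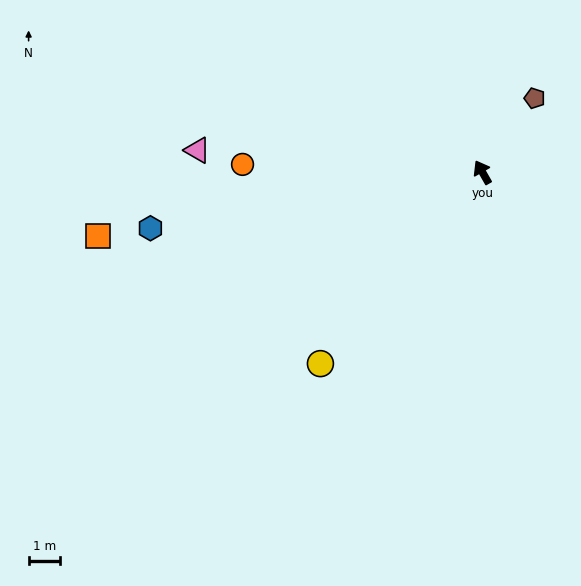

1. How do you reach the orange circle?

turn left 58°, forward 7.6 m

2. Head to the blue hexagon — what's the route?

turn left 70°, forward 10.6 m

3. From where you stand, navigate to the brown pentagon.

turn right 65°, forward 2.9 m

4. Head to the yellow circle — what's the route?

turn left 110°, forward 7.9 m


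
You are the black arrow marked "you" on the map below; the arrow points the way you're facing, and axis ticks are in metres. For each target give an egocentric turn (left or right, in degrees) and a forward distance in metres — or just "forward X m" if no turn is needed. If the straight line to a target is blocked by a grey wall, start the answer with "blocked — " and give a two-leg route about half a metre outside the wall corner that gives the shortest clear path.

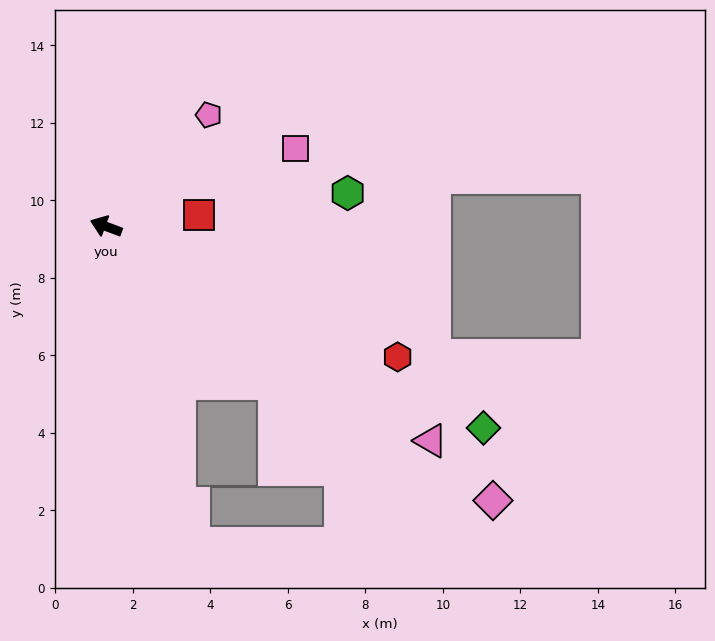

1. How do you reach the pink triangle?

turn left 167°, forward 10.0 m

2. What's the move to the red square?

turn right 153°, forward 2.4 m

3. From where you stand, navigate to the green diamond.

turn left 172°, forward 11.0 m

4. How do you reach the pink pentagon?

turn right 112°, forward 3.9 m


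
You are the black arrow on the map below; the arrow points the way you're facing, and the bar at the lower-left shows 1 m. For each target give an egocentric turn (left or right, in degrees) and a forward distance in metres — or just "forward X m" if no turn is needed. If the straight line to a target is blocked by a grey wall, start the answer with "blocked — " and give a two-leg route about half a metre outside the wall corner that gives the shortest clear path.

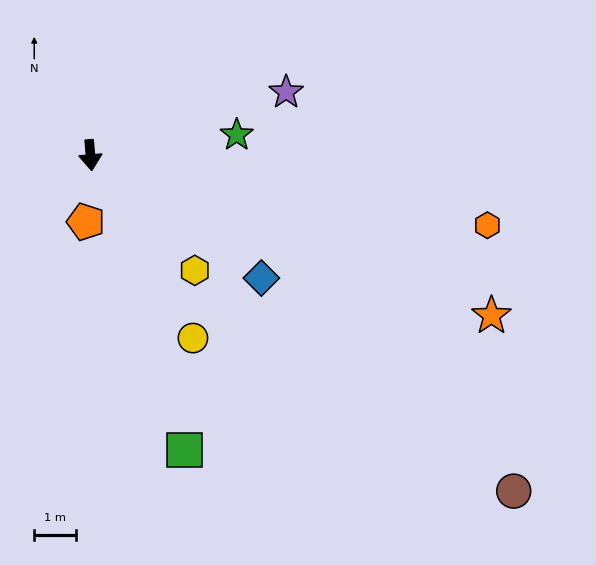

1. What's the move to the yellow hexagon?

turn left 37°, forward 3.7 m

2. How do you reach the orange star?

turn left 63°, forward 10.3 m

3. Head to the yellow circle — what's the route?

turn left 24°, forward 5.0 m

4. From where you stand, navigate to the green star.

turn left 93°, forward 3.5 m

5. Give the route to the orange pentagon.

turn right 9°, forward 1.6 m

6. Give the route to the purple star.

turn left 103°, forward 4.9 m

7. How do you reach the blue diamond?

turn left 49°, forward 5.0 m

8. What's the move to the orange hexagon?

turn left 75°, forward 9.7 m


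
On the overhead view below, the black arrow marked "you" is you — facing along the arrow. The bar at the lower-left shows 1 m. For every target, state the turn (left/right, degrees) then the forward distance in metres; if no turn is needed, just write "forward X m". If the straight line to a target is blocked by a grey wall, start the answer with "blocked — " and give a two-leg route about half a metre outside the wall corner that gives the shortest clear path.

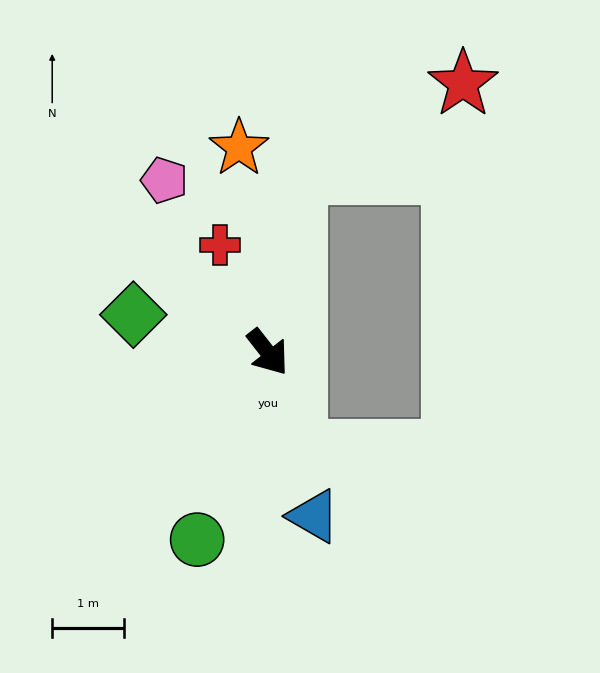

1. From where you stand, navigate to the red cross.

turn left 166°, forward 1.6 m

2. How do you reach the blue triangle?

turn right 22°, forward 2.4 m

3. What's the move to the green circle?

turn right 59°, forward 2.8 m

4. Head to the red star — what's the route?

blocked — turn left 133°, forward 2.5 m, then turn right 52°, forward 2.6 m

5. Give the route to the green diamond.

turn right 144°, forward 1.9 m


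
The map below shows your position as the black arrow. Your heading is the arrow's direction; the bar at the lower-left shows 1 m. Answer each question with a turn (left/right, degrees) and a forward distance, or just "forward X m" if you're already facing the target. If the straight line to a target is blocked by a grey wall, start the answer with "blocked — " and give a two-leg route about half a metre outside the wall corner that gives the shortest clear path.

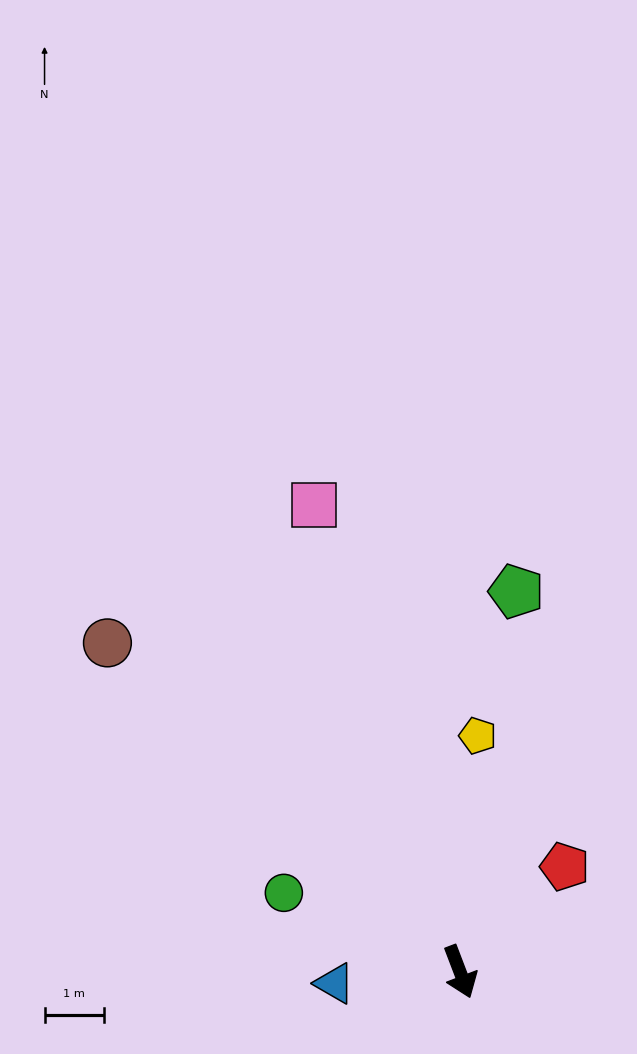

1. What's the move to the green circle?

turn right 135°, forward 3.3 m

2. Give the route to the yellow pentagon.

turn left 155°, forward 4.0 m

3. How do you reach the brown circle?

turn right 154°, forward 8.2 m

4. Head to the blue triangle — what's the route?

turn right 106°, forward 2.1 m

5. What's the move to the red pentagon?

turn left 114°, forward 2.5 m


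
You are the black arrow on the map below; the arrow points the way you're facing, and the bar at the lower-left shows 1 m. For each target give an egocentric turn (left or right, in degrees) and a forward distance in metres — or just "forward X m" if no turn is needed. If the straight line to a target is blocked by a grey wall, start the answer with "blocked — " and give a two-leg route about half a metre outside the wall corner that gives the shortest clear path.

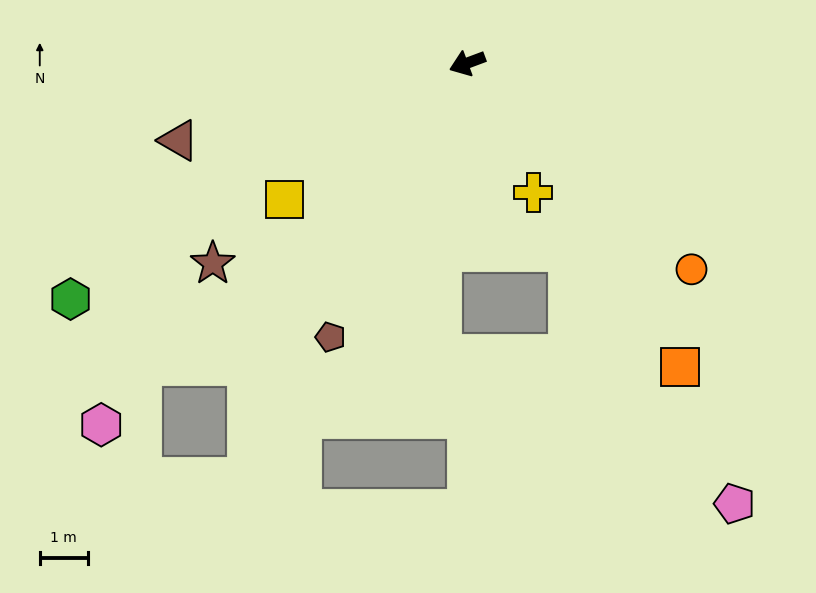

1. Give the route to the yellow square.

turn left 16°, forward 4.8 m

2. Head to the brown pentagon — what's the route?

turn left 43°, forward 6.4 m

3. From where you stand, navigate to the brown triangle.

turn right 5°, forward 6.2 m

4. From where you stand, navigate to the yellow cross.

turn left 96°, forward 3.0 m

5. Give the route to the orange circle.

turn left 117°, forward 6.4 m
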